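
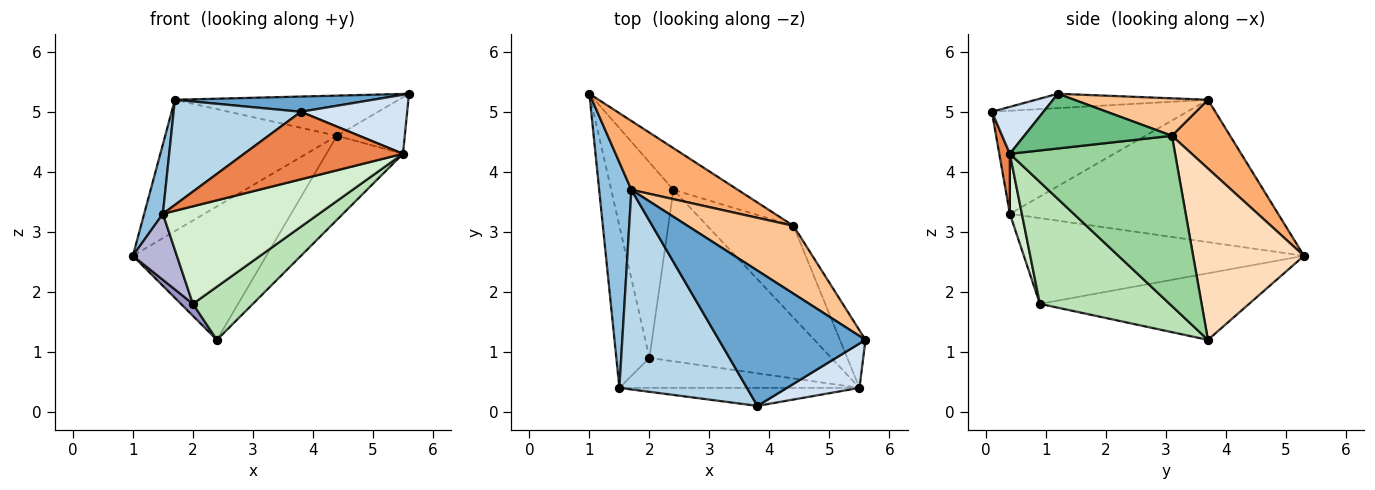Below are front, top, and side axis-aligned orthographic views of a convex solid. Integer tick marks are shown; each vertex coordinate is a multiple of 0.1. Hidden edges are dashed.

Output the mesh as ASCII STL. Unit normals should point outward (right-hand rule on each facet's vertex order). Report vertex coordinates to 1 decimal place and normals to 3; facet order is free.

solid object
 facet normal -0.097 -0.111 0.989
  outer loop
   vertex 1.7 3.7 5.2
   vertex 3.8 0.1 5.0
   vertex 5.6 1.2 5.3
  endloop
 endfacet
 facet normal -0.973 -0.068 0.220
  outer loop
   vertex 1.7 3.7 5.2
   vertex 1.0 5.3 2.6
   vertex 1.5 0.4 3.3
  endloop
 endfacet
 facet normal -0.581 -0.379 0.720
  outer loop
   vertex 1.7 3.7 5.2
   vertex 1.5 0.4 3.3
   vertex 3.8 0.1 5.0
  endloop
 endfacet
 facet normal 0.362 -0.745 0.560
  outer loop
   vertex 5.5 0.4 4.3
   vertex 5.6 1.2 5.3
   vertex 3.8 0.1 5.0
  endloop
 endfacet
 facet normal 0.064 -0.964 -0.257
  outer loop
   vertex 5.5 0.4 4.3
   vertex 3.8 0.1 5.0
   vertex 1.5 0.4 3.3
  endloop
 endfacet
 facet normal 0.287 0.848 0.445
  outer loop
   vertex 4.4 3.1 4.6
   vertex 1.0 5.3 2.6
   vertex 1.7 3.7 5.2
  endloop
 endfacet
 facet normal 0.291 0.487 0.823
  outer loop
   vertex 4.4 3.1 4.6
   vertex 1.7 3.7 5.2
   vertex 5.6 1.2 5.3
  endloop
 endfacet
 facet normal 0.621 0.748 -0.233
  outer loop
   vertex 4.4 3.1 4.6
   vertex 2.4 3.7 1.2
   vertex 1.0 5.3 2.6
  endloop
 endfacet
 facet normal 0.836 0.384 -0.391
  outer loop
   vertex 4.4 3.1 4.6
   vertex 5.6 1.2 5.3
   vertex 5.5 0.4 4.3
  endloop
 endfacet
 facet normal 0.824 0.382 -0.417
  outer loop
   vertex 4.4 3.1 4.6
   vertex 5.5 0.4 4.3
   vertex 2.4 3.7 1.2
  endloop
 endfacet
 facet normal 0.539 -0.249 -0.805
  outer loop
   vertex 2.0 0.9 1.8
   vertex 2.4 3.7 1.2
   vertex 5.5 0.4 4.3
  endloop
 endfacet
 facet normal 0.073 -0.953 -0.293
  outer loop
   vertex 2.0 0.9 1.8
   vertex 5.5 0.4 4.3
   vertex 1.5 0.4 3.3
  endloop
 endfacet
 facet normal -0.730 -0.042 -0.682
  outer loop
   vertex 2.0 0.9 1.8
   vertex 1.0 5.3 2.6
   vertex 2.4 3.7 1.2
  endloop
 endfacet
 facet normal -0.923 -0.145 -0.356
  outer loop
   vertex 2.0 0.9 1.8
   vertex 1.5 0.4 3.3
   vertex 1.0 5.3 2.6
  endloop
 endfacet
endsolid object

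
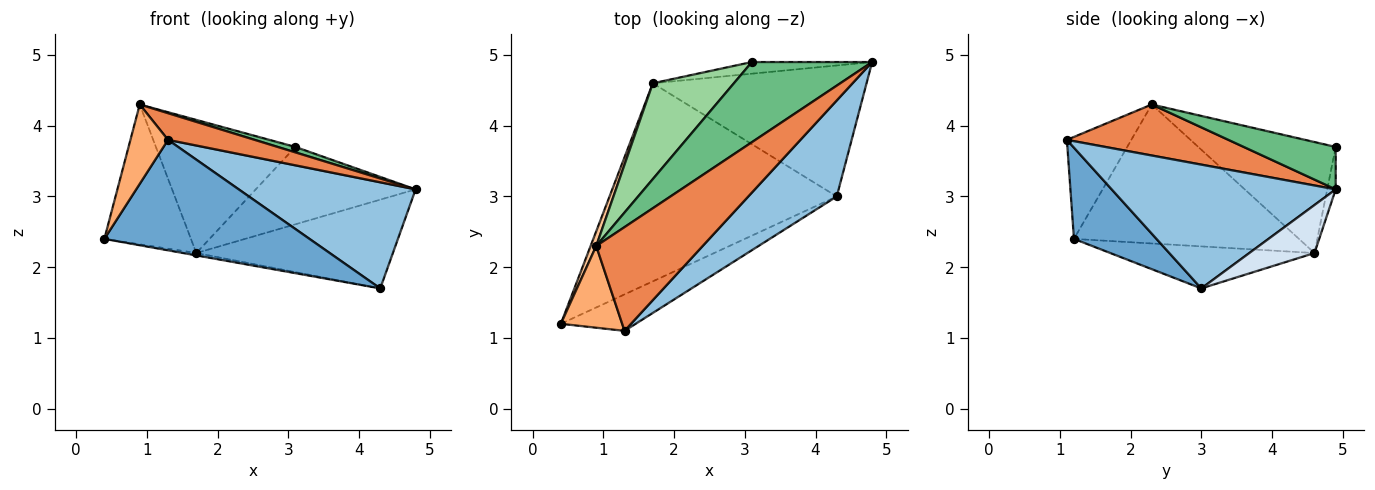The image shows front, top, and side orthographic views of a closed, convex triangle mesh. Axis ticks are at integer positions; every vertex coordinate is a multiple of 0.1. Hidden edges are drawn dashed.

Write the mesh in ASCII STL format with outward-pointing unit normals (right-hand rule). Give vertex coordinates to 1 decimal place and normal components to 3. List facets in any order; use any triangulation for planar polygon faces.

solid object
 facet normal 0.357 -0.887 -0.293
  outer loop
   vertex 1.3 1.1 3.8
   vertex 0.4 1.2 2.4
   vertex 4.3 3.0 1.7
  endloop
 endfacet
 facet normal 0.685 -0.540 0.489
  outer loop
   vertex 1.3 1.1 3.8
   vertex 4.3 3.0 1.7
   vertex 4.8 4.9 3.1
  endloop
 endfacet
 facet normal -0.182 0.012 -0.983
  outer loop
   vertex 1.7 4.6 2.2
   vertex 4.3 3.0 1.7
   vertex 0.4 1.2 2.4
  endloop
 endfacet
 facet normal 0.183 0.552 -0.814
  outer loop
   vertex 1.7 4.6 2.2
   vertex 4.8 4.9 3.1
   vertex 4.3 3.0 1.7
  endloop
 endfacet
 facet normal 0.421 -0.226 0.879
  outer loop
   vertex 0.9 2.3 4.3
   vertex 1.3 1.1 3.8
   vertex 4.8 4.9 3.1
  endloop
 endfacet
 facet normal -0.766 -0.447 0.461
  outer loop
   vertex 0.9 2.3 4.3
   vertex 0.4 1.2 2.4
   vertex 1.3 1.1 3.8
  endloop
 endfacet
 facet normal -0.933 0.359 0.038
  outer loop
   vertex 0.9 2.3 4.3
   vertex 1.7 4.6 2.2
   vertex 0.4 1.2 2.4
  endloop
 endfacet
 facet normal -0.052 0.988 -0.149
  outer loop
   vertex 3.1 4.9 3.7
   vertex 4.8 4.9 3.1
   vertex 1.7 4.6 2.2
  endloop
 endfacet
 facet normal 0.332 -0.064 0.941
  outer loop
   vertex 3.1 4.9 3.7
   vertex 0.9 2.3 4.3
   vertex 4.8 4.9 3.1
  endloop
 endfacet
 facet normal -0.625 0.634 0.456
  outer loop
   vertex 3.1 4.9 3.7
   vertex 1.7 4.6 2.2
   vertex 0.9 2.3 4.3
  endloop
 endfacet
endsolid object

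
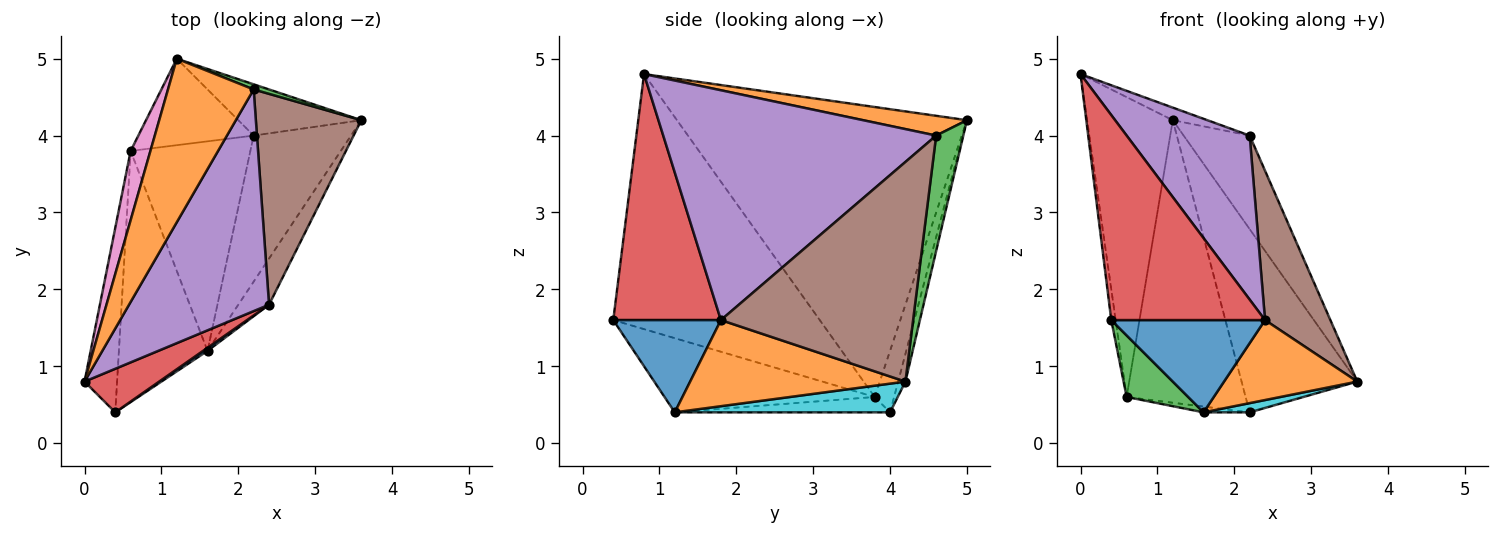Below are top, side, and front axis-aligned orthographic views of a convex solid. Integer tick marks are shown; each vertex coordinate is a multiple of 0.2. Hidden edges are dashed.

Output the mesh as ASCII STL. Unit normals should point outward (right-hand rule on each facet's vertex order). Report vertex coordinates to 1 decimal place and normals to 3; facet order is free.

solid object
 facet normal -0.060 0.961 -0.269
  outer loop
   vertex 2.2 4.0 0.4
   vertex 1.2 5.0 4.2
   vertex 3.6 4.2 0.8
  endloop
 endfacet
 facet normal 0.224 0.075 0.972
  outer loop
   vertex 2.2 4.6 4.0
   vertex 1.2 5.0 4.2
   vertex 0.0 0.8 4.8
  endloop
 endfacet
 facet normal 0.380 0.924 0.051
  outer loop
   vertex 2.2 4.6 4.0
   vertex 3.6 4.2 0.8
   vertex 1.2 5.0 4.2
  endloop
 endfacet
 facet normal 0.565 -0.807 0.172
  outer loop
   vertex 2.4 1.8 1.6
   vertex 0.0 0.8 4.8
   vertex 0.4 0.4 1.6
  endloop
 endfacet
 facet normal 0.797 -0.359 0.486
  outer loop
   vertex 2.4 1.8 1.6
   vertex 2.2 4.6 4.0
   vertex 0.0 0.8 4.8
  endloop
 endfacet
 facet normal 0.862 -0.293 0.414
  outer loop
   vertex 2.4 1.8 1.6
   vertex 3.6 4.2 0.8
   vertex 2.2 4.6 4.0
  endloop
 endfacet
 facet normal -0.957 0.283 0.065
  outer loop
   vertex 0.6 3.8 0.6
   vertex 0.0 0.8 4.8
   vertex 1.2 5.0 4.2
  endloop
 endfacet
 facet normal -0.992 0.021 -0.127
  outer loop
   vertex 0.6 3.8 0.6
   vertex 0.4 0.4 1.6
   vertex 0.0 0.8 4.8
  endloop
 endfacet
 facet normal -0.154 0.945 -0.289
  outer loop
   vertex 0.6 3.8 0.6
   vertex 1.2 5.0 4.2
   vertex 2.2 4.0 0.4
  endloop
 endfacet
 facet normal 0.282 -0.060 -0.957
  outer loop
   vertex 1.6 1.2 0.4
   vertex 2.2 4.0 0.4
   vertex 3.6 4.2 0.8
  endloop
 endfacet
 facet normal 0.573 -0.819 0.027
  outer loop
   vertex 1.6 1.2 0.4
   vertex 2.4 1.8 1.6
   vertex 0.4 0.4 1.6
  endloop
 endfacet
 facet normal 0.814 -0.504 -0.291
  outer loop
   vertex 1.6 1.2 0.4
   vertex 3.6 4.2 0.8
   vertex 2.4 1.8 1.6
  endloop
 endfacet
 facet normal -0.631 -0.185 -0.754
  outer loop
   vertex 1.6 1.2 0.4
   vertex 0.4 0.4 1.6
   vertex 0.6 3.8 0.6
  endloop
 endfacet
 facet normal -0.127 0.027 -0.991
  outer loop
   vertex 1.6 1.2 0.4
   vertex 0.6 3.8 0.6
   vertex 2.2 4.0 0.4
  endloop
 endfacet
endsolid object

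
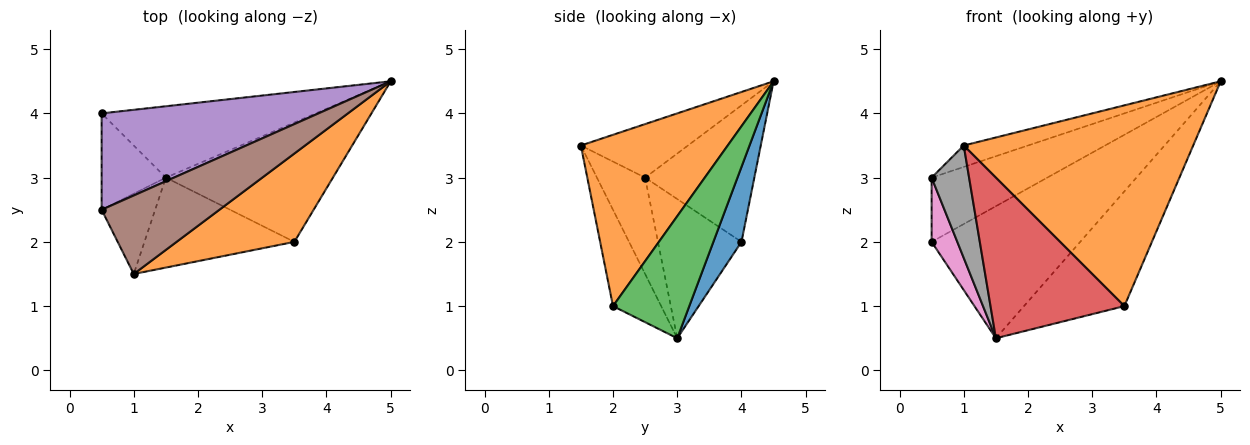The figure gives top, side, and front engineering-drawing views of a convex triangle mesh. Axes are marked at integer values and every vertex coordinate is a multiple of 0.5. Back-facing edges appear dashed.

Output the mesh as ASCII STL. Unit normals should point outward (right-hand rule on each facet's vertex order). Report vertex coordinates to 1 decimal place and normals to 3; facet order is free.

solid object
 facet normal 0.164 0.868 -0.469
  outer loop
   vertex 1.5 3.0 0.5
   vertex 0.5 4.0 2.0
   vertex 5.0 4.5 4.5
  endloop
 endfacet
 facet normal 0.505 -0.790 0.348
  outer loop
   vertex 3.5 2.0 1.0
   vertex 5.0 4.5 4.5
   vertex 1.0 1.5 3.5
  endloop
 endfacet
 facet normal 0.466 0.613 -0.638
  outer loop
   vertex 3.5 2.0 1.0
   vertex 1.5 3.0 0.5
   vertex 5.0 4.5 4.5
  endloop
 endfacet
 facet normal -0.300 -0.832 -0.466
  outer loop
   vertex 3.5 2.0 1.0
   vertex 1.0 1.5 3.5
   vertex 1.5 3.0 0.5
  endloop
 endfacet
 facet normal -0.464 0.491 0.737
  outer loop
   vertex 0.5 2.5 3.0
   vertex 5.0 4.5 4.5
   vertex 0.5 4.0 2.0
  endloop
 endfacet
 facet normal -0.402 0.241 0.884
  outer loop
   vertex 0.5 2.5 3.0
   vertex 1.0 1.5 3.5
   vertex 5.0 4.5 4.5
  endloop
 endfacet
 facet normal -0.874 -0.269 -0.404
  outer loop
   vertex 0.5 2.5 3.0
   vertex 0.5 4.0 2.0
   vertex 1.5 3.0 0.5
  endloop
 endfacet
 facet normal -0.723 -0.562 -0.402
  outer loop
   vertex 0.5 2.5 3.0
   vertex 1.5 3.0 0.5
   vertex 1.0 1.5 3.5
  endloop
 endfacet
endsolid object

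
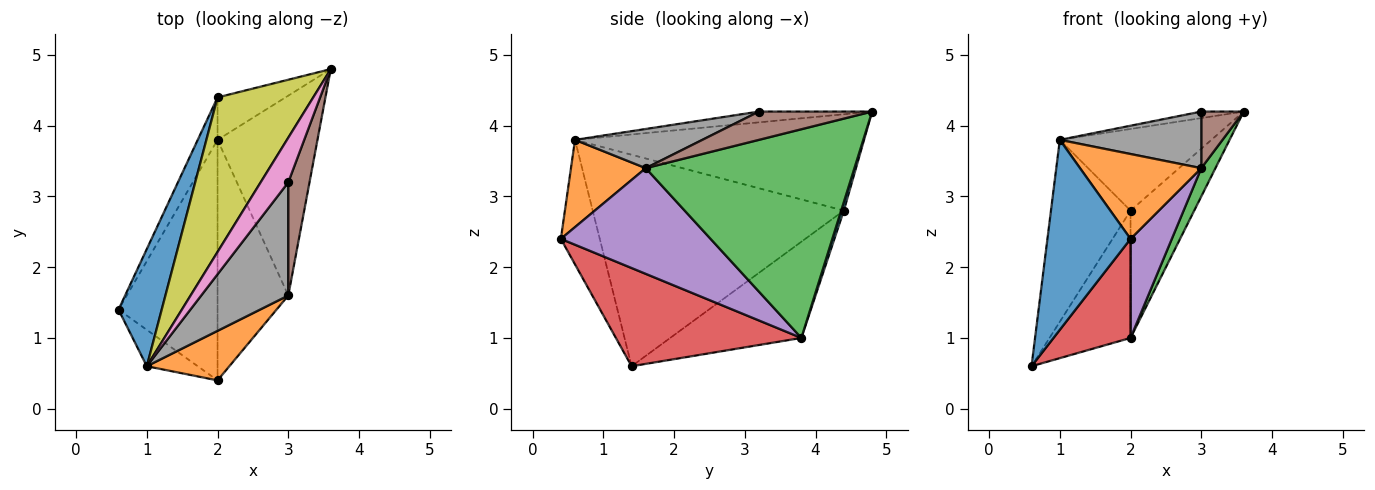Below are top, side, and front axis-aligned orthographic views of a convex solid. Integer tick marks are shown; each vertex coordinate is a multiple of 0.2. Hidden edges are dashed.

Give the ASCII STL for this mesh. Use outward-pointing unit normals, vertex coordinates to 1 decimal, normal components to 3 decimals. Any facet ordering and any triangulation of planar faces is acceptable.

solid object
 facet normal -0.418 -0.892 -0.171
  outer loop
   vertex 1.0 0.6 3.8
   vertex 0.6 1.4 0.6
   vertex 2.0 0.4 2.4
  endloop
 endfacet
 facet normal 0.470 -0.762 0.445
  outer loop
   vertex 1.0 0.6 3.8
   vertex 2.0 0.4 2.4
   vertex 3.0 1.6 3.4
  endloop
 endfacet
 facet normal 0.900 -0.061 -0.431
  outer loop
   vertex 2.0 3.8 1.0
   vertex 3.6 4.8 4.2
   vertex 3.0 1.6 3.4
  endloop
 endfacet
 facet normal 0.676 -0.281 -0.682
  outer loop
   vertex 2.0 3.8 1.0
   vertex 2.0 0.4 2.4
   vertex 0.6 1.4 0.6
  endloop
 endfacet
 facet normal 0.810 -0.223 -0.542
  outer loop
   vertex 2.0 3.8 1.0
   vertex 3.0 1.6 3.4
   vertex 2.0 0.4 2.4
  endloop
 endfacet
 facet normal 0.766 -0.287 0.575
  outer loop
   vertex 3.0 3.2 4.2
   vertex 3.0 1.6 3.4
   vertex 3.6 4.8 4.2
  endloop
 endfacet
 facet normal -0.360 0.135 0.923
  outer loop
   vertex 3.0 3.2 4.2
   vertex 3.6 4.8 4.2
   vertex 1.0 0.6 3.8
  endloop
 endfacet
 facet normal 0.373 -0.415 0.830
  outer loop
   vertex 3.0 3.2 4.2
   vertex 1.0 0.6 3.8
   vertex 3.0 1.6 3.4
  endloop
 endfacet
 facet normal -0.665 0.349 0.660
  outer loop
   vertex 2.0 4.4 2.8
   vertex 1.0 0.6 3.8
   vertex 3.6 4.8 4.2
  endloop
 endfacet
 facet normal 0.039 0.948 -0.316
  outer loop
   vertex 2.0 4.4 2.8
   vertex 3.6 4.8 4.2
   vertex 2.0 3.8 1.0
  endloop
 endfacet
 facet normal -0.936 0.297 0.191
  outer loop
   vertex 2.0 4.4 2.8
   vertex 0.6 1.4 0.6
   vertex 1.0 0.6 3.8
  endloop
 endfacet
 facet normal -0.838 0.518 -0.173
  outer loop
   vertex 2.0 4.4 2.8
   vertex 2.0 3.8 1.0
   vertex 0.6 1.4 0.6
  endloop
 endfacet
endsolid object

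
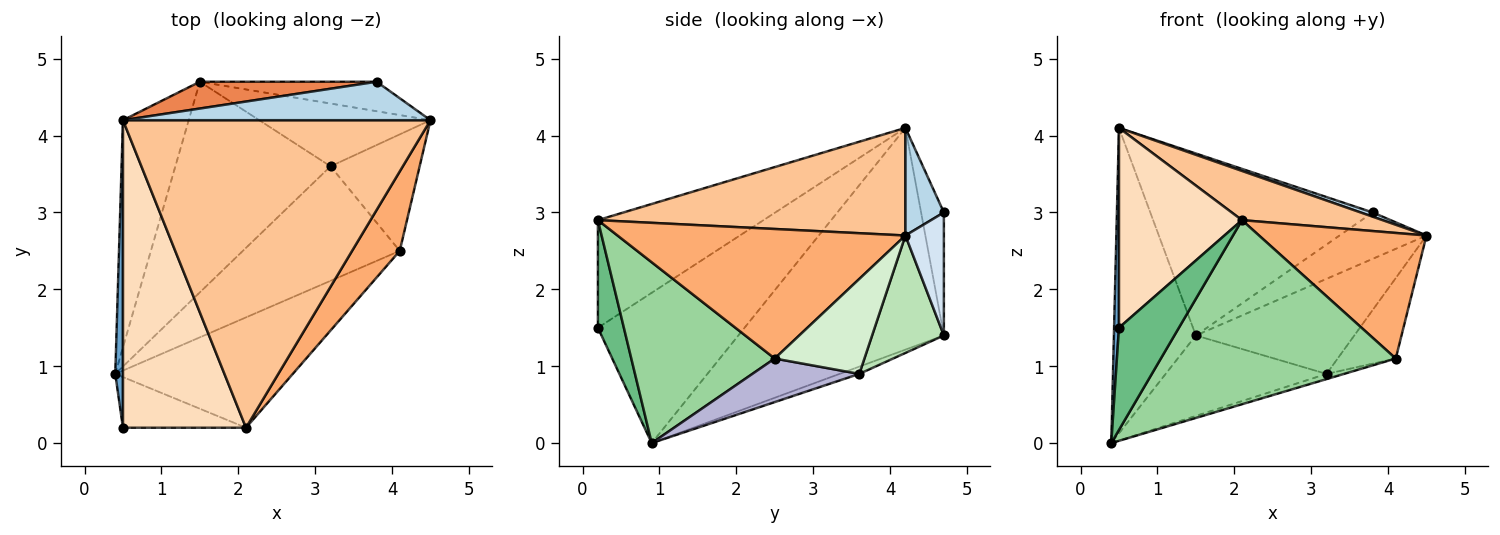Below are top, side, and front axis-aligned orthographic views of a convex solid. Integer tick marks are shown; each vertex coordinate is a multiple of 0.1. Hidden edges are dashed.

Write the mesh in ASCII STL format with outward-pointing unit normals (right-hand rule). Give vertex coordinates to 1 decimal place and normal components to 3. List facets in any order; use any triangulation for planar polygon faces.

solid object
 facet normal -0.998 -0.033 0.051
  outer loop
   vertex 0.5 0.2 1.5
   vertex 0.5 4.2 4.1
   vertex 0.4 0.9 0.0
  endloop
 endfacet
 facet normal -0.896 0.357 -0.266
  outer loop
   vertex 1.5 4.7 1.4
   vertex 0.4 0.9 0.0
   vertex 0.5 4.2 4.1
  endloop
 endfacet
 facet normal 0.329 -0.103 0.939
  outer loop
   vertex 3.8 4.7 3.0
   vertex 0.5 4.2 4.1
   vertex 4.5 4.2 2.7
  endloop
 endfacet
 facet normal 0.350 0.791 -0.502
  outer loop
   vertex 3.8 4.7 3.0
   vertex 4.5 4.2 2.7
   vertex 1.5 4.7 1.4
  endloop
 endfacet
 facet normal -0.101 0.984 0.145
  outer loop
   vertex 3.8 4.7 3.0
   vertex 1.5 4.7 1.4
   vertex 0.5 4.2 4.1
  endloop
 endfacet
 facet normal 0.824 -0.479 0.303
  outer loop
   vertex 2.1 0.2 2.9
   vertex 4.1 2.5 1.1
   vertex 4.5 4.2 2.7
  endloop
 endfacet
 facet normal 0.327 -0.149 0.933
  outer loop
   vertex 2.1 0.2 2.9
   vertex 4.5 4.2 2.7
   vertex 0.5 4.2 4.1
  endloop
 endfacet
 facet normal -0.592 -0.439 0.676
  outer loop
   vertex 2.1 0.2 2.9
   vertex 0.5 4.2 4.1
   vertex 0.5 0.2 1.5
  endloop
 endfacet
 facet normal 0.362 -0.835 -0.414
  outer loop
   vertex 2.1 0.2 2.9
   vertex 0.5 0.2 1.5
   vertex 0.4 0.9 0.0
  endloop
 endfacet
 facet normal 0.464 -0.760 -0.455
  outer loop
   vertex 2.1 0.2 2.9
   vertex 0.4 0.9 0.0
   vertex 4.1 2.5 1.1
  endloop
 endfacet
 facet normal 0.353 0.781 -0.515
  outer loop
   vertex 3.2 3.6 0.9
   vertex 1.5 4.7 1.4
   vertex 4.5 4.2 2.7
  endloop
 endfacet
 facet normal 0.659 0.427 -0.619
  outer loop
   vertex 3.2 3.6 0.9
   vertex 4.5 4.2 2.7
   vertex 4.1 2.5 1.1
  endloop
 endfacet
 facet normal -0.044 0.357 -0.933
  outer loop
   vertex 3.2 3.6 0.9
   vertex 0.4 0.9 0.0
   vertex 1.5 4.7 1.4
  endloop
 endfacet
 facet normal 0.267 0.044 -0.963
  outer loop
   vertex 3.2 3.6 0.9
   vertex 4.1 2.5 1.1
   vertex 0.4 0.9 0.0
  endloop
 endfacet
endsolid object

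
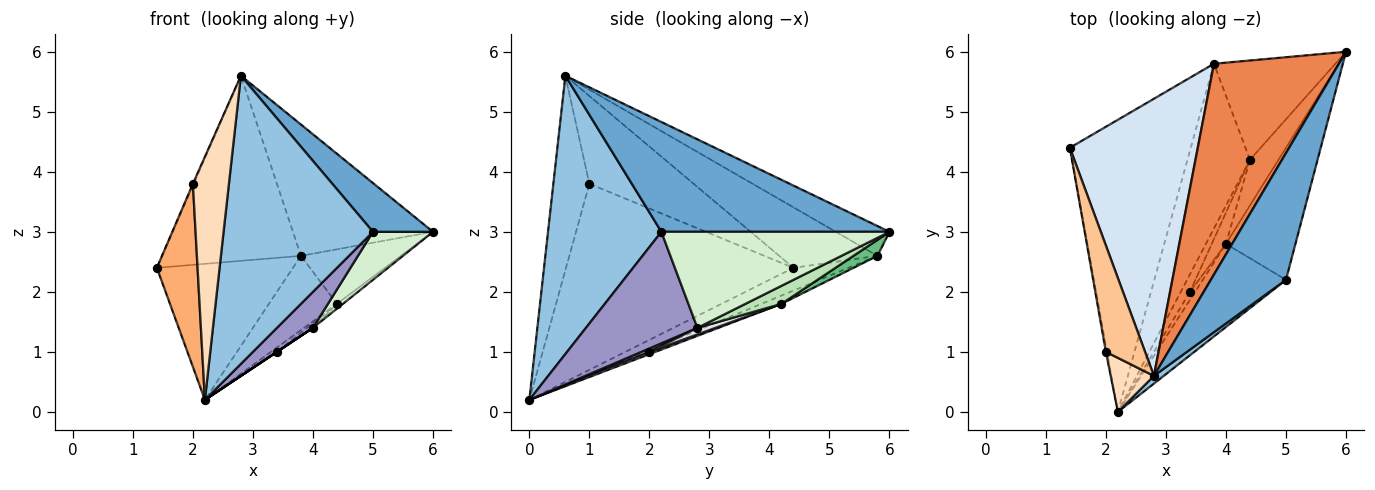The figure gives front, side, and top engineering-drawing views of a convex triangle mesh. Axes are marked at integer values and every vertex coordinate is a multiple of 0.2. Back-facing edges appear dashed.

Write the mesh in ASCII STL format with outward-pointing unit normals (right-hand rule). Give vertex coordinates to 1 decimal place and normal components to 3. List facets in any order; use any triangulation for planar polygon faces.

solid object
 facet normal 0.807 -0.212 0.552
  outer loop
   vertex 5.0 2.2 3.0
   vertex 6.0 6.0 3.0
   vertex 2.8 0.6 5.6
  endloop
 endfacet
 facet normal 0.604 -0.796 0.021
  outer loop
   vertex 5.0 2.2 3.0
   vertex 2.8 0.6 5.6
   vertex 2.2 0.0 0.2
  endloop
 endfacet
 facet normal -0.168 0.416 -0.894
  outer loop
   vertex 3.8 5.8 2.6
   vertex 2.2 0.0 0.2
   vertex 1.4 4.4 2.4
  endloop
 endfacet
 facet normal -0.366 0.517 0.774
  outer loop
   vertex 3.8 5.8 2.6
   vertex 1.4 4.4 2.4
   vertex 2.8 0.6 5.6
  endloop
 endfacet
 facet normal -0.198 0.518 0.832
  outer loop
   vertex 3.8 5.8 2.6
   vertex 2.8 0.6 5.6
   vertex 6.0 6.0 3.0
  endloop
 endfacet
 facet normal -0.984 -0.176 -0.006
  outer loop
   vertex 2.0 1.0 3.8
   vertex 1.4 4.4 2.4
   vertex 2.2 0.0 0.2
  endloop
 endfacet
 facet normal -0.913 0.007 0.407
  outer loop
   vertex 2.0 1.0 3.8
   vertex 2.8 0.6 5.6
   vertex 1.4 4.4 2.4
  endloop
 endfacet
 facet normal -0.699 -0.699 0.155
  outer loop
   vertex 2.0 1.0 3.8
   vertex 2.2 0.0 0.2
   vertex 2.8 0.6 5.6
  endloop
 endfacet
 facet normal 0.115 0.478 -0.871
  outer loop
   vertex 4.4 4.2 1.8
   vertex 3.8 5.8 2.6
   vertex 6.0 6.0 3.0
  endloop
 endfacet
 facet normal -0.120 0.408 -0.905
  outer loop
   vertex 4.4 4.2 1.8
   vertex 2.2 0.0 0.2
   vertex 3.8 5.8 2.6
  endloop
 endfacet
 facet normal 0.532 0.089 -0.842
  outer loop
   vertex 4.0 2.8 1.4
   vertex 4.4 4.2 1.8
   vertex 6.0 6.0 3.0
  endloop
 endfacet
 facet normal 0.792 -0.209 -0.573
  outer loop
   vertex 4.0 2.8 1.4
   vertex 6.0 6.0 3.0
   vertex 5.0 2.2 3.0
  endloop
 endfacet
 facet normal 0.776 -0.251 -0.579
  outer loop
   vertex 4.0 2.8 1.4
   vertex 5.0 2.2 3.0
   vertex 2.2 0.0 0.2
  endloop
 endfacet
 facet normal 0.236 0.236 -0.943
  outer loop
   vertex 3.4 2.0 1.0
   vertex 2.2 0.0 0.2
   vertex 4.4 4.2 1.8
  endloop
 endfacet
 facet normal 0.555 0.000 -0.832
  outer loop
   vertex 3.4 2.0 1.0
   vertex 4.0 2.8 1.4
   vertex 2.2 0.0 0.2
  endloop
 endfacet
 facet normal 0.415 0.138 -0.899
  outer loop
   vertex 3.4 2.0 1.0
   vertex 4.4 4.2 1.8
   vertex 4.0 2.8 1.4
  endloop
 endfacet
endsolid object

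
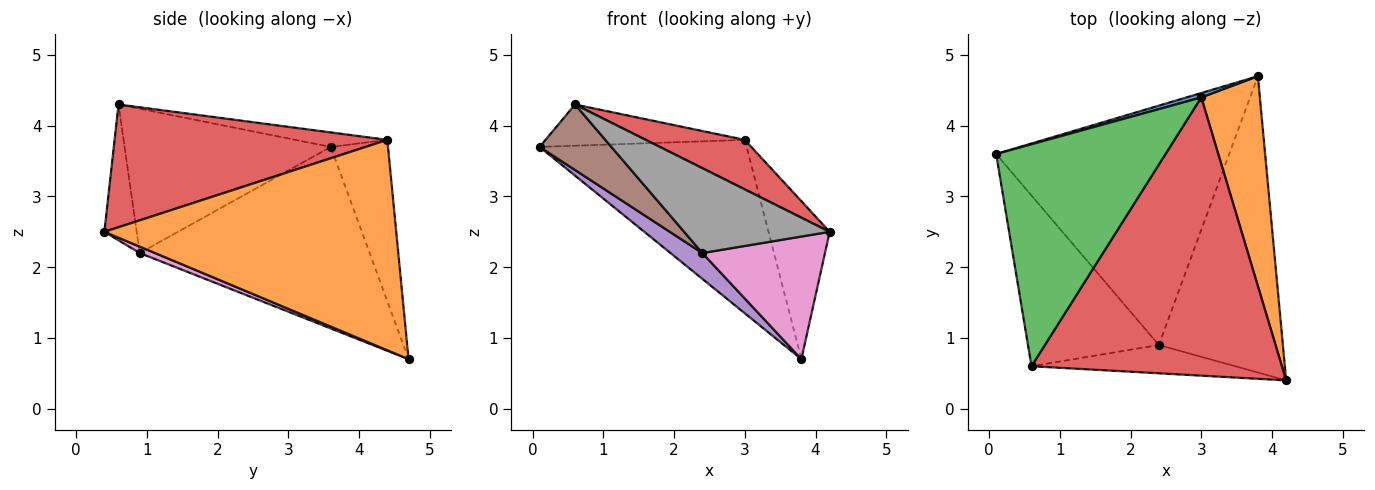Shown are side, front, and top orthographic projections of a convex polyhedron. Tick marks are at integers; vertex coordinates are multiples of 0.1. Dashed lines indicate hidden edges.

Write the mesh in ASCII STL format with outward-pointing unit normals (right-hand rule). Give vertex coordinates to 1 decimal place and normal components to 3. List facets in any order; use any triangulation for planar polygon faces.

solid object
 facet normal -0.267 0.963 0.024
  outer loop
   vertex 3.0 4.4 3.8
   vertex 3.8 4.7 0.7
   vertex 0.1 3.6 3.7
  endloop
 endfacet
 facet normal 0.944 0.198 0.263
  outer loop
   vertex 3.0 4.4 3.8
   vertex 4.2 0.4 2.5
   vertex 3.8 4.7 0.7
  endloop
 endfacet
 facet normal -0.084 0.182 0.980
  outer loop
   vertex 3.0 4.4 3.8
   vertex 0.1 3.6 3.7
   vertex 0.6 0.6 4.3
  endloop
 endfacet
 facet normal 0.435 -0.158 0.887
  outer loop
   vertex 3.0 4.4 3.8
   vertex 0.6 0.6 4.3
   vertex 4.2 0.4 2.5
  endloop
 endfacet
 facet normal -0.612 -0.085 -0.786
  outer loop
   vertex 2.4 0.9 2.2
   vertex 0.1 3.6 3.7
   vertex 3.8 4.7 0.7
  endloop
 endfacet
 facet normal -0.717 -0.250 -0.650
  outer loop
   vertex 2.4 0.9 2.2
   vertex 0.6 0.6 4.3
   vertex 0.1 3.6 3.7
  endloop
 endfacet
 facet normal 0.048 -0.382 -0.923
  outer loop
   vertex 2.4 0.9 2.2
   vertex 3.8 4.7 0.7
   vertex 4.2 0.4 2.5
  endloop
 endfacet
 facet normal -0.206 -0.928 -0.309
  outer loop
   vertex 2.4 0.9 2.2
   vertex 4.2 0.4 2.5
   vertex 0.6 0.6 4.3
  endloop
 endfacet
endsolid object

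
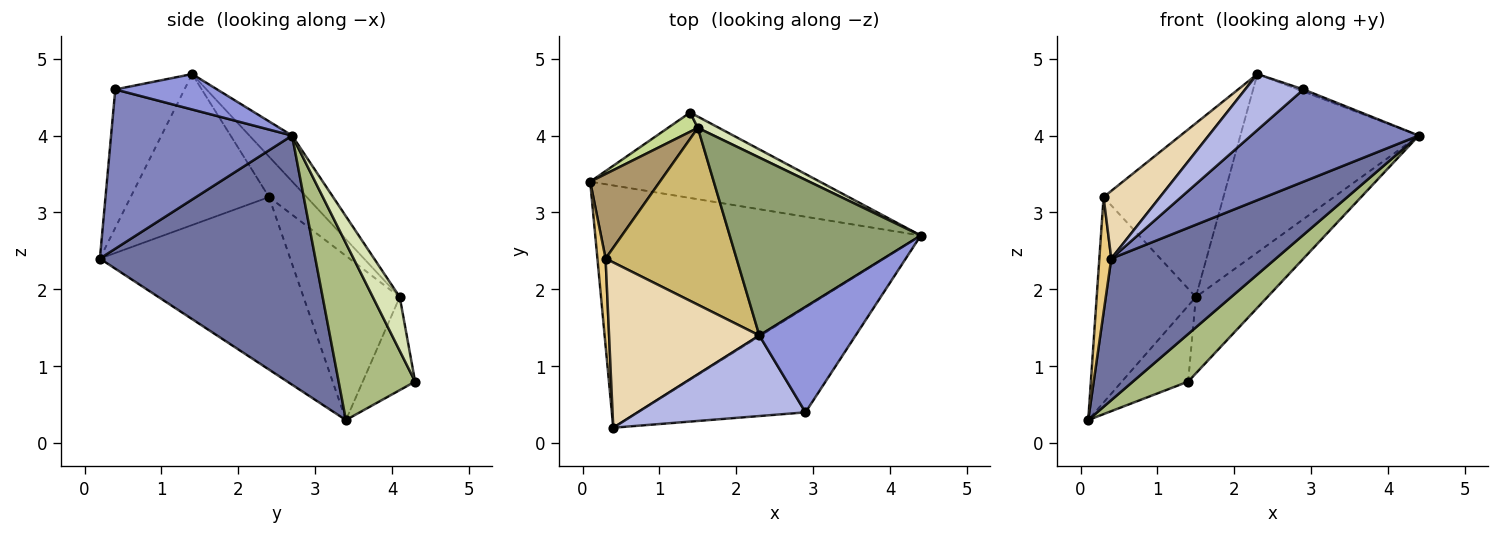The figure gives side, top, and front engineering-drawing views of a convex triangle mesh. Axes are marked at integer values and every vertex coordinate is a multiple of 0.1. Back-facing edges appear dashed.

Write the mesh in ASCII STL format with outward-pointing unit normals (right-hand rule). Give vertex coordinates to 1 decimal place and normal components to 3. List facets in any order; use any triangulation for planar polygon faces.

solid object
 facet normal 0.551 -0.421 -0.720
  outer loop
   vertex 0.4 0.2 2.4
   vertex 0.1 3.4 0.3
   vertex 4.4 2.7 4.0
  endloop
 endfacet
 facet normal 0.581 -0.538 -0.611
  outer loop
   vertex 2.9 0.4 4.6
   vertex 0.4 0.2 2.4
   vertex 4.4 2.7 4.0
  endloop
 endfacet
 facet normal 0.345 0.020 0.938
  outer loop
   vertex 2.9 0.4 4.6
   vertex 4.4 2.7 4.0
   vertex 2.3 1.4 4.8
  endloop
 endfacet
 facet normal -0.561 -0.472 0.680
  outer loop
   vertex 2.9 0.4 4.6
   vertex 2.3 1.4 4.8
   vertex 0.4 0.2 2.4
  endloop
 endfacet
 facet normal -0.167 0.698 0.696
  outer loop
   vertex 1.5 4.1 1.9
   vertex 2.3 1.4 4.8
   vertex 4.4 2.7 4.0
  endloop
 endfacet
 facet normal 0.558 -0.403 -0.725
  outer loop
   vertex 1.4 4.3 0.8
   vertex 4.4 2.7 4.0
   vertex 0.1 3.4 0.3
  endloop
 endfacet
 facet normal -0.608 0.770 0.195
  outer loop
   vertex 1.4 4.3 0.8
   vertex 0.1 3.4 0.3
   vertex 1.5 4.1 1.9
  endloop
 endfacet
 facet normal 0.348 0.927 0.137
  outer loop
   vertex 1.4 4.3 0.8
   vertex 1.5 4.1 1.9
   vertex 4.4 2.7 4.0
  endloop
 endfacet
 facet normal -0.668 0.688 0.283
  outer loop
   vertex 0.3 2.4 3.2
   vertex 1.5 4.1 1.9
   vertex 0.1 3.4 0.3
  endloop
 endfacet
 facet normal -0.215 0.684 0.697
  outer loop
   vertex 0.3 2.4 3.2
   vertex 2.3 1.4 4.8
   vertex 1.5 4.1 1.9
  endloop
 endfacet
 facet normal -0.997 -0.062 0.047
  outer loop
   vertex 0.3 2.4 3.2
   vertex 0.1 3.4 0.3
   vertex 0.4 0.2 2.4
  endloop
 endfacet
 facet normal -0.681 -0.277 0.678
  outer loop
   vertex 0.3 2.4 3.2
   vertex 0.4 0.2 2.4
   vertex 2.3 1.4 4.8
  endloop
 endfacet
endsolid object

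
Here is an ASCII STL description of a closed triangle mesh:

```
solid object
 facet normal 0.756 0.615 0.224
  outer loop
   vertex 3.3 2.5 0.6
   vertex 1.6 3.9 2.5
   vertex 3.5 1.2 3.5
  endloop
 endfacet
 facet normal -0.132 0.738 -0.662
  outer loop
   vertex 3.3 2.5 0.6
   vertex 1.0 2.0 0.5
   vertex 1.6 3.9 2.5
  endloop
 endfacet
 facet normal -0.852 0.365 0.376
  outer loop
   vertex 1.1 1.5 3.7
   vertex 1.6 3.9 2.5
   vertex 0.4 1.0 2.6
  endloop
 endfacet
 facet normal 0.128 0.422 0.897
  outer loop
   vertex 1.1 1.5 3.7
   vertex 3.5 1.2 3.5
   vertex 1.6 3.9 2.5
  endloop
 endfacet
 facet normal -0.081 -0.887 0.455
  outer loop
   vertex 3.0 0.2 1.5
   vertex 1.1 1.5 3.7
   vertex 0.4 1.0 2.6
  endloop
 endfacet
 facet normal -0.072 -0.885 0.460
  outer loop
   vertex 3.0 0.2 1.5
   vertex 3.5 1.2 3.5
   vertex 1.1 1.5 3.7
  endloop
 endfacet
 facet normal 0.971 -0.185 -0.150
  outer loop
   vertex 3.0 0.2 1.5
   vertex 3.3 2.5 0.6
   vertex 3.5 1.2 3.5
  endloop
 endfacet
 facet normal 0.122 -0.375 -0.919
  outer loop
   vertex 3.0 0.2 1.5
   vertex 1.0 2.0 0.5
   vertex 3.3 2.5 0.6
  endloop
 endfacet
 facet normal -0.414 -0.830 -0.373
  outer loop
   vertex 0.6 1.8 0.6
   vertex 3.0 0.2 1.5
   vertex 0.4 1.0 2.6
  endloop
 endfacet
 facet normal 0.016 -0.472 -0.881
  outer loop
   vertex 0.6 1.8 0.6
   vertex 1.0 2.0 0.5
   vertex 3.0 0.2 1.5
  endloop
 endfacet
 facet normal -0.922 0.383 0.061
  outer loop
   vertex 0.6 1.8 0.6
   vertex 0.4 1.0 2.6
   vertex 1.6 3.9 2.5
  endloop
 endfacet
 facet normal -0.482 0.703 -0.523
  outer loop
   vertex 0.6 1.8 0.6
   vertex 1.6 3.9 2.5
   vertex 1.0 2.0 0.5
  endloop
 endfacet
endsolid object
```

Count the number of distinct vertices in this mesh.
8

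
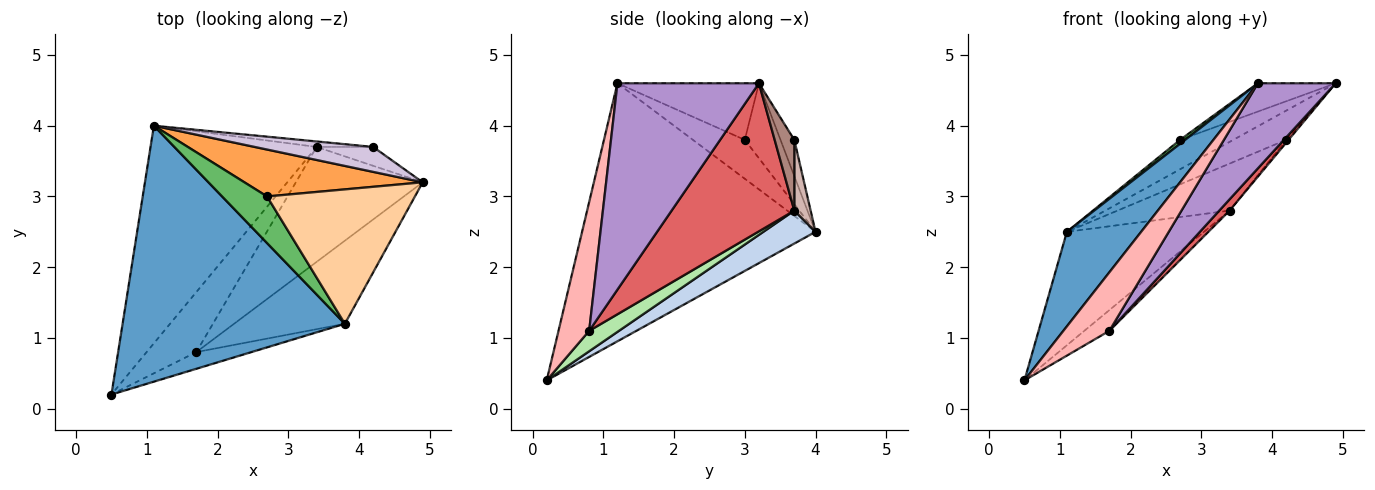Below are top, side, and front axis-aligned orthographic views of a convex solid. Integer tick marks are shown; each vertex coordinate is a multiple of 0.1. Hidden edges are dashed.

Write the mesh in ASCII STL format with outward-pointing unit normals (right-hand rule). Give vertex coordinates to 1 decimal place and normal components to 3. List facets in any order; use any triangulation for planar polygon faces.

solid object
 facet normal -0.737 -0.234 0.635
  outer loop
   vertex 3.8 1.2 4.6
   vertex 1.1 4.0 2.5
   vertex 0.5 0.2 0.4
  endloop
 endfacet
 facet normal 0.173 0.455 -0.873
  outer loop
   vertex 3.4 3.7 2.8
   vertex 0.5 0.2 0.4
   vertex 1.1 4.0 2.5
  endloop
 endfacet
 facet normal -0.336 0.500 0.798
  outer loop
   vertex 2.7 3.0 3.8
   vertex 4.9 3.2 4.6
   vertex 1.1 4.0 2.5
  endloop
 endfacet
 facet normal -0.351 0.193 0.916
  outer loop
   vertex 2.7 3.0 3.8
   vertex 3.8 1.2 4.6
   vertex 4.9 3.2 4.6
  endloop
 endfacet
 facet normal -0.653 -0.064 0.755
  outer loop
   vertex 2.7 3.0 3.8
   vertex 1.1 4.0 2.5
   vertex 3.8 1.2 4.6
  endloop
 endfacet
 facet normal 0.362 0.304 -0.881
  outer loop
   vertex 1.7 0.8 1.1
   vertex 0.5 0.2 0.4
   vertex 3.4 3.7 2.8
  endloop
 endfacet
 facet normal 0.758 -0.064 -0.649
  outer loop
   vertex 1.7 0.8 1.1
   vertex 3.4 3.7 2.8
   vertex 4.9 3.2 4.6
  endloop
 endfacet
 facet normal 0.540 -0.809 -0.231
  outer loop
   vertex 1.7 0.8 1.1
   vertex 3.8 1.2 4.6
   vertex 0.5 0.2 0.4
  endloop
 endfacet
 facet normal 0.793 -0.436 -0.426
  outer loop
   vertex 1.7 0.8 1.1
   vertex 4.9 3.2 4.6
   vertex 3.8 1.2 4.6
  endloop
 endfacet
 facet normal -0.195 0.746 0.637
  outer loop
   vertex 4.2 3.7 3.8
   vertex 1.1 4.0 2.5
   vertex 4.9 3.2 4.6
  endloop
 endfacet
 facet normal 0.777 0.093 -0.622
  outer loop
   vertex 4.2 3.7 3.8
   vertex 4.9 3.2 4.6
   vertex 3.4 3.7 2.8
  endloop
 endfacet
 facet normal 0.143 0.983 -0.115
  outer loop
   vertex 4.2 3.7 3.8
   vertex 3.4 3.7 2.8
   vertex 1.1 4.0 2.5
  endloop
 endfacet
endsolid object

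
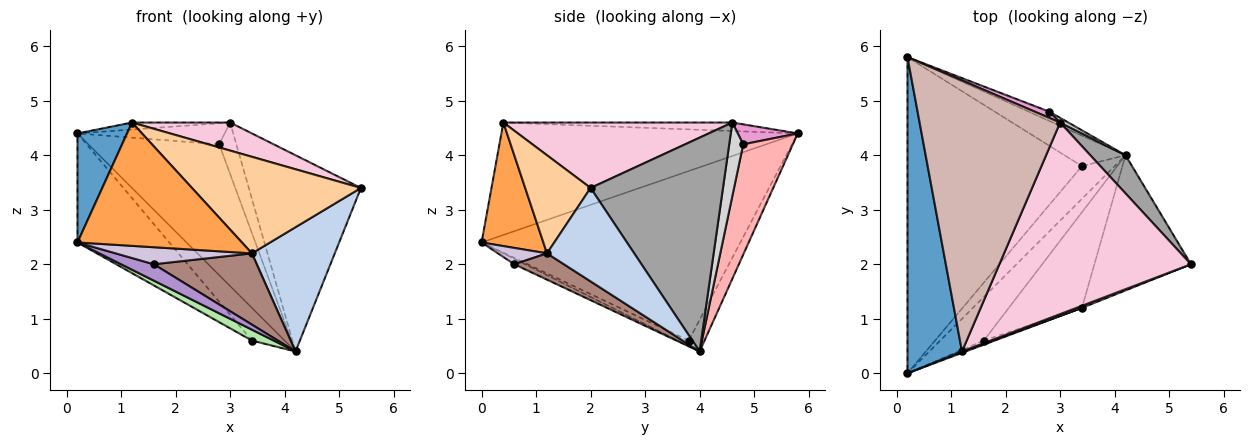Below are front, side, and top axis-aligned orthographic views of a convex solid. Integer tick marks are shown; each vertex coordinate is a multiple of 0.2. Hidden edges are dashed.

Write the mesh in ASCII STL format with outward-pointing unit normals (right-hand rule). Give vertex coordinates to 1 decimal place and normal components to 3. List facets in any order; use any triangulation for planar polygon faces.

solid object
 facet normal -0.890 -0.149 0.431
  outer loop
   vertex 1.2 0.4 4.6
   vertex 0.2 5.8 4.4
   vertex 0.2 0.0 2.4
  endloop
 endfacet
 facet normal 0.580 -0.551 -0.600
  outer loop
   vertex 3.4 1.2 2.2
   vertex 4.2 4.0 0.4
   vertex 5.4 2.0 3.4
  endloop
 endfacet
 facet normal 0.352 -0.936 0.010
  outer loop
   vertex 3.4 1.2 2.2
   vertex 1.2 0.4 4.6
   vertex 0.2 0.0 2.4
  endloop
 endfacet
 facet normal 0.361 -0.932 0.020
  outer loop
   vertex 3.4 1.2 2.2
   vertex 5.4 2.0 3.4
   vertex 1.2 0.4 4.6
  endloop
 endfacet
 facet normal -0.677 0.240 -0.696
  outer loop
   vertex 3.4 3.8 0.6
   vertex 0.2 0.0 2.4
   vertex 0.2 5.8 4.4
  endloop
 endfacet
 facet normal -0.156 -0.312 -0.937
  outer loop
   vertex 3.4 3.8 0.6
   vertex 4.2 4.0 0.4
   vertex 0.2 0.0 2.4
  endloop
 endfacet
 facet normal -0.333 0.689 -0.643
  outer loop
   vertex 3.4 3.8 0.6
   vertex 0.2 5.8 4.4
   vertex 4.2 4.0 0.4
  endloop
 endfacet
 facet normal 0.354 0.933 -0.066
  outer loop
   vertex 2.8 4.8 4.2
   vertex 4.2 4.0 0.4
   vertex 0.2 5.8 4.4
  endloop
 endfacet
 facet normal -0.116 -0.349 -0.930
  outer loop
   vertex 1.6 0.6 2.0
   vertex 0.2 0.0 2.4
   vertex 4.2 4.0 0.4
  endloop
 endfacet
 facet normal 0.330 -0.918 -0.220
  outer loop
   vertex 1.6 0.6 2.0
   vertex 3.4 1.2 2.2
   vertex 0.2 0.0 2.4
  endloop
 endfacet
 facet normal 0.277 -0.574 -0.770
  outer loop
   vertex 1.6 0.6 2.0
   vertex 4.2 4.0 0.4
   vertex 3.4 1.2 2.2
  endloop
 endfacet
 facet normal -0.060 0.026 0.998
  outer loop
   vertex 3.0 4.6 4.6
   vertex 0.2 5.8 4.4
   vertex 1.2 0.4 4.6
  endloop
 endfacet
 facet normal 0.364 0.893 0.265
  outer loop
   vertex 3.0 4.6 4.6
   vertex 2.8 4.8 4.2
   vertex 0.2 5.8 4.4
  endloop
 endfacet
 facet normal 0.320 -0.137 0.937
  outer loop
   vertex 3.0 4.6 4.6
   vertex 1.2 0.4 4.6
   vertex 5.4 2.0 3.4
  endloop
 endfacet
 facet normal 0.757 0.641 0.125
  outer loop
   vertex 3.0 4.6 4.6
   vertex 5.4 2.0 3.4
   vertex 4.2 4.0 0.4
  endloop
 endfacet
 facet normal 0.632 0.772 0.070
  outer loop
   vertex 3.0 4.6 4.6
   vertex 4.2 4.0 0.4
   vertex 2.8 4.8 4.2
  endloop
 endfacet
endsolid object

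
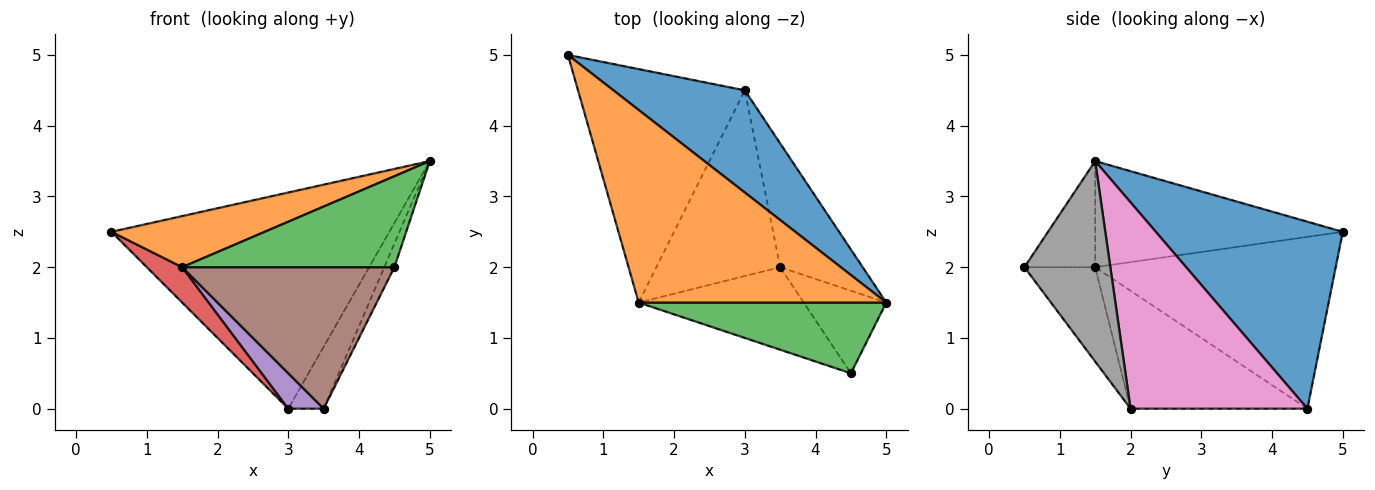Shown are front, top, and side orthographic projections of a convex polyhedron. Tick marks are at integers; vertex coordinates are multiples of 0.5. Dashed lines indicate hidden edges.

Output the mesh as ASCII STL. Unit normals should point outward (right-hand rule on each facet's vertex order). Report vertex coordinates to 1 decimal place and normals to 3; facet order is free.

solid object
 facet normal 0.520 0.772 0.365
  outer loop
   vertex 3.0 4.5 0.0
   vertex 0.5 5.0 2.5
   vertex 5.0 1.5 3.5
  endloop
 endfacet
 facet normal -0.383 -0.237 0.893
  outer loop
   vertex 1.5 1.5 2.0
   vertex 5.0 1.5 3.5
   vertex 0.5 5.0 2.5
  endloop
 endfacet
 facet normal -0.254 -0.763 0.594
  outer loop
   vertex 1.5 1.5 2.0
   vertex 4.5 0.5 2.0
   vertex 5.0 1.5 3.5
  endloop
 endfacet
 facet normal -0.714 -0.105 -0.693
  outer loop
   vertex 1.5 1.5 2.0
   vertex 0.5 5.0 2.5
   vertex 3.0 4.5 0.0
  endloop
 endfacet
 facet normal -0.683 -0.137 -0.717
  outer loop
   vertex 3.5 2.0 0.0
   vertex 1.5 1.5 2.0
   vertex 3.0 4.5 0.0
  endloop
 endfacet
 facet normal -0.277 -0.830 -0.484
  outer loop
   vertex 3.5 2.0 0.0
   vertex 4.5 0.5 2.0
   vertex 1.5 1.5 2.0
  endloop
 endfacet
 facet normal 0.913 0.183 -0.365
  outer loop
   vertex 3.5 2.0 0.0
   vertex 3.0 4.5 0.0
   vertex 5.0 1.5 3.5
  endloop
 endfacet
 facet normal 0.919 0.108 -0.379
  outer loop
   vertex 3.5 2.0 0.0
   vertex 5.0 1.5 3.5
   vertex 4.5 0.5 2.0
  endloop
 endfacet
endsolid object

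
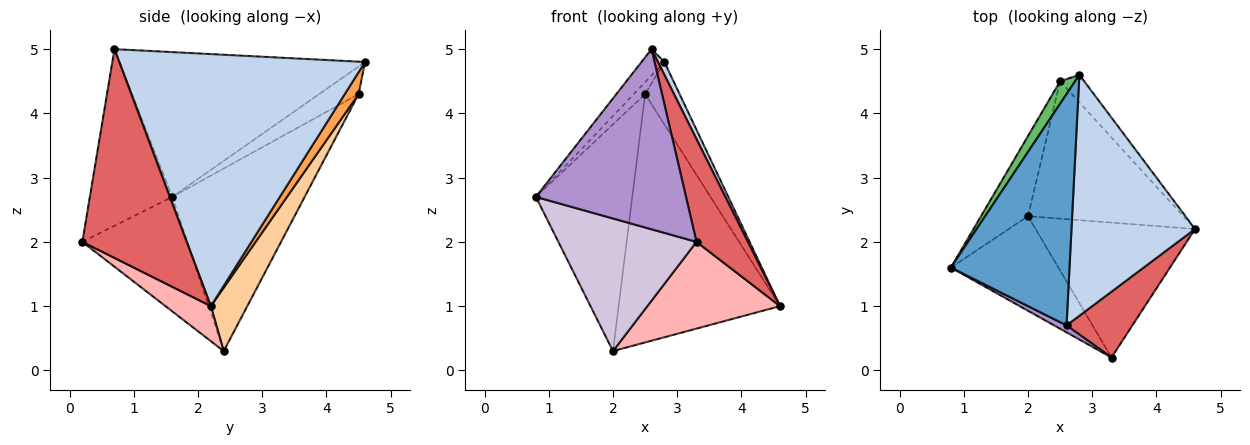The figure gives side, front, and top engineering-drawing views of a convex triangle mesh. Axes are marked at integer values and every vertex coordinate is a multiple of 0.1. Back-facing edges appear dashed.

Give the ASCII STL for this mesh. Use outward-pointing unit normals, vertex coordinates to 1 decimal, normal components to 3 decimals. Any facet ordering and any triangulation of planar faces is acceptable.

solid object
 facet normal -0.772 0.072 0.632
  outer loop
   vertex 2.6 0.7 5.0
   vertex 2.8 4.6 4.8
   vertex 0.8 1.6 2.7
  endloop
 endfacet
 facet normal 0.898 -0.023 0.440
  outer loop
   vertex 2.6 0.7 5.0
   vertex 4.6 2.2 1.0
   vertex 2.8 4.6 4.8
  endloop
 endfacet
 facet normal 0.345 0.859 -0.379
  outer loop
   vertex 2.5 4.5 4.3
   vertex 2.8 4.6 4.8
   vertex 4.6 2.2 1.0
  endloop
 endfacet
 facet normal 0.194 0.858 -0.475
  outer loop
   vertex 2.5 4.5 4.3
   vertex 4.6 2.2 1.0
   vertex 2.0 2.4 0.3
  endloop
 endfacet
 facet normal -0.852 0.244 0.462
  outer loop
   vertex 2.5 4.5 4.3
   vertex 0.8 1.6 2.7
   vertex 2.8 4.6 4.8
  endloop
 endfacet
 facet normal -0.791 0.576 -0.204
  outer loop
   vertex 2.5 4.5 4.3
   vertex 2.0 2.4 0.3
   vertex 0.8 1.6 2.7
  endloop
 endfacet
 facet normal 0.863 -0.425 0.272
  outer loop
   vertex 3.3 0.2 2.0
   vertex 4.6 2.2 1.0
   vertex 2.6 0.7 5.0
  endloop
 endfacet
 facet normal 0.182 -0.532 -0.827
  outer loop
   vertex 3.3 0.2 2.0
   vertex 2.0 2.4 0.3
   vertex 4.6 2.2 1.0
  endloop
 endfacet
 facet normal -0.481 -0.876 0.034
  outer loop
   vertex 3.3 0.2 2.0
   vertex 2.6 0.7 5.0
   vertex 0.8 1.6 2.7
  endloop
 endfacet
 facet normal -0.526 -0.692 -0.494
  outer loop
   vertex 3.3 0.2 2.0
   vertex 0.8 1.6 2.7
   vertex 2.0 2.4 0.3
  endloop
 endfacet
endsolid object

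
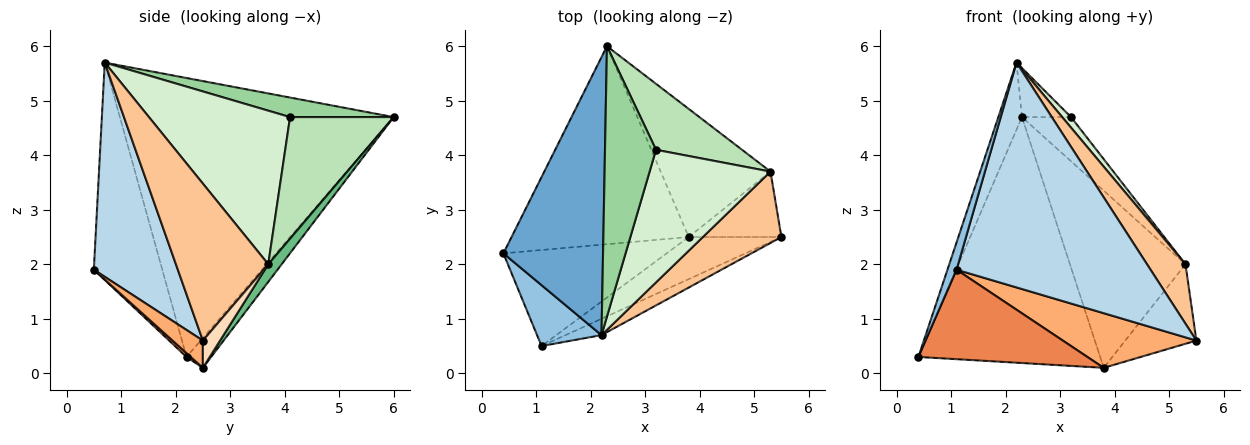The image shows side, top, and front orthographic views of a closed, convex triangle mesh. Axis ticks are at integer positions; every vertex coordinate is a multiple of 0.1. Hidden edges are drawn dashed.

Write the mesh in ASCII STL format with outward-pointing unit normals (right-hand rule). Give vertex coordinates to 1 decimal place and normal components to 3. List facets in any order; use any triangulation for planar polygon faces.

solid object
 facet normal -0.939 0.081 0.335
  outer loop
   vertex 2.2 0.7 5.7
   vertex 2.3 6.0 4.7
   vertex 0.4 2.2 0.3
  endloop
 endfacet
 facet normal -0.951 -0.126 0.282
  outer loop
   vertex 1.1 0.5 1.9
   vertex 2.2 0.7 5.7
   vertex 0.4 2.2 0.3
  endloop
 endfacet
 facet normal 0.397 -0.916 -0.067
  outer loop
   vertex 1.1 0.5 1.9
   vertex 5.5 2.5 0.6
   vertex 2.2 0.7 5.7
  endloop
 endfacet
 facet normal -0.105 0.775 -0.624
  outer loop
   vertex 3.8 2.5 0.1
   vertex 0.4 2.2 0.3
   vertex 2.3 6.0 4.7
  endloop
 endfacet
 facet normal 0.017 -0.682 -0.732
  outer loop
   vertex 3.8 2.5 0.1
   vertex 1.1 0.5 1.9
   vertex 0.4 2.2 0.3
  endloop
 endfacet
 facet normal 0.177 -0.779 -0.601
  outer loop
   vertex 3.8 2.5 0.1
   vertex 5.5 2.5 0.6
   vertex 1.1 0.5 1.9
  endloop
 endfacet
 facet normal 0.838 -0.349 0.419
  outer loop
   vertex 5.3 3.7 2.0
   vertex 2.2 0.7 5.7
   vertex 5.5 2.5 0.6
  endloop
 endfacet
 facet normal 0.184 0.759 -0.624
  outer loop
   vertex 5.3 3.7 2.0
   vertex 5.5 2.5 0.6
   vertex 3.8 2.5 0.1
  endloop
 endfacet
 facet normal 0.094 0.807 -0.583
  outer loop
   vertex 5.3 3.7 2.0
   vertex 3.8 2.5 0.1
   vertex 2.3 6.0 4.7
  endloop
 endfacet
 facet normal 0.353 0.167 0.921
  outer loop
   vertex 3.2 4.1 4.7
   vertex 2.3 6.0 4.7
   vertex 2.2 0.7 5.7
  endloop
 endfacet
 facet normal 0.761 0.361 0.539
  outer loop
   vertex 3.2 4.1 4.7
   vertex 5.3 3.7 2.0
   vertex 2.3 6.0 4.7
  endloop
 endfacet
 facet normal 0.785 -0.049 0.618
  outer loop
   vertex 3.2 4.1 4.7
   vertex 2.2 0.7 5.7
   vertex 5.3 3.7 2.0
  endloop
 endfacet
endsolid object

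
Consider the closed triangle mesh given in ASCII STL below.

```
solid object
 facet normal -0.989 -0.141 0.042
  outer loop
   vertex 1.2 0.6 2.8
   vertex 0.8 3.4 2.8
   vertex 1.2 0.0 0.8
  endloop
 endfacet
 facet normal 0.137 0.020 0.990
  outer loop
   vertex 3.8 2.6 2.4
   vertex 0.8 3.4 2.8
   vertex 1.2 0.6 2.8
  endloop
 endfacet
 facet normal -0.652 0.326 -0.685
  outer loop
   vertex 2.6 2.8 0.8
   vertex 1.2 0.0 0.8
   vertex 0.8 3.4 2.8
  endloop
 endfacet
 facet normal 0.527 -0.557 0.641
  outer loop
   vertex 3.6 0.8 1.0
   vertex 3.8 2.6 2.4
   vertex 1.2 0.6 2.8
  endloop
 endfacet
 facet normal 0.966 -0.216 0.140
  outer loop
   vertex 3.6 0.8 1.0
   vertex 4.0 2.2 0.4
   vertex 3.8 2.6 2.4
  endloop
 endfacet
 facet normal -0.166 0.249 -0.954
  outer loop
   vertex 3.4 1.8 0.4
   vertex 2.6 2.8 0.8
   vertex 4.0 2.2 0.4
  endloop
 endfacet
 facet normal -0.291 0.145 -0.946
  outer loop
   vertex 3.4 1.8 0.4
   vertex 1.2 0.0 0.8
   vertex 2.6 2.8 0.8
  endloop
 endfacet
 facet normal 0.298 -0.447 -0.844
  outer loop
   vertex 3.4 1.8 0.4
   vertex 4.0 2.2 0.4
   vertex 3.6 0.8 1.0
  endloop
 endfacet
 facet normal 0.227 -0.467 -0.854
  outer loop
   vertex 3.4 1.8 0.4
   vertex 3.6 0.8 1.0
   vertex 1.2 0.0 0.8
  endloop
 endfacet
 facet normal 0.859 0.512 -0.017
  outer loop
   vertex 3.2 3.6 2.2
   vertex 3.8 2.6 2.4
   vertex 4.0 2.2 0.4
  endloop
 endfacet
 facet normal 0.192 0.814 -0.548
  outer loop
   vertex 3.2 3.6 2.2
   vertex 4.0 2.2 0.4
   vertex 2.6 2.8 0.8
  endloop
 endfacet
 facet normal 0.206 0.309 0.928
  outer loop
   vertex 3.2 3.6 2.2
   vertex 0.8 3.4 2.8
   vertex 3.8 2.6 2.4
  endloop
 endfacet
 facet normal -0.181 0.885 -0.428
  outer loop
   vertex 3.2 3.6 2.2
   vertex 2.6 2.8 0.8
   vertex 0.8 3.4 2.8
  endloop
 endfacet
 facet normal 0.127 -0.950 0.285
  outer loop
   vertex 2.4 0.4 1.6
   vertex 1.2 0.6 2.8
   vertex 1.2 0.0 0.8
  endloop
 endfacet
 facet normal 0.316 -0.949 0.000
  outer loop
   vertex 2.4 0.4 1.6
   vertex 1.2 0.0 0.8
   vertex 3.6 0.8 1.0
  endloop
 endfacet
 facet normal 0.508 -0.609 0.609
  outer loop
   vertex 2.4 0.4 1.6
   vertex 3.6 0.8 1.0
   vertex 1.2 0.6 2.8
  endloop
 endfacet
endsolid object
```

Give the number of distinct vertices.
10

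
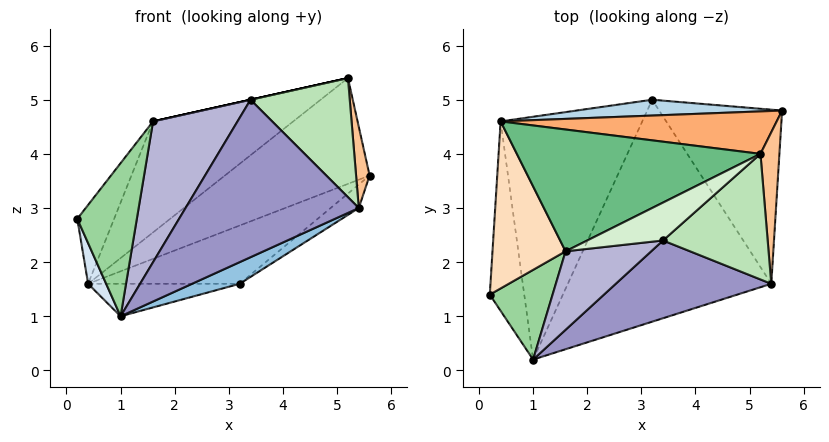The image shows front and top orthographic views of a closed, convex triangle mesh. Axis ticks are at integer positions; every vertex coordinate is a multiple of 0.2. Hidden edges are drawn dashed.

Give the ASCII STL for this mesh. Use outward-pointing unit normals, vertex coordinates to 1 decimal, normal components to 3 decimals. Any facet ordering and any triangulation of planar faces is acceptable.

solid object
 facet normal 0.642 0.102 -0.760
  outer loop
   vertex 5.4 1.6 3.0
   vertex 3.2 5.0 1.6
   vertex 5.6 4.8 3.6
  endloop
 endfacet
 facet normal 0.435 -0.087 -0.896
  outer loop
   vertex 5.4 1.6 3.0
   vertex 1.0 0.2 1.0
   vertex 3.2 5.0 1.6
  endloop
 endfacet
 facet normal -0.137 0.956 0.259
  outer loop
   vertex 0.4 4.6 1.6
   vertex 5.6 4.8 3.6
   vertex 3.2 5.0 1.6
  endloop
 endfacet
 facet normal -0.929 -0.077 -0.361
  outer loop
   vertex 0.4 4.6 1.6
   vertex 1.0 0.2 1.0
   vertex 0.2 1.4 2.8
  endloop
 endfacet
 facet normal -0.019 0.133 -0.991
  outer loop
   vertex 0.4 4.6 1.6
   vertex 3.2 5.0 1.6
   vertex 1.0 0.2 1.0
  endloop
 endfacet
 facet normal -0.176 0.913 0.367
  outer loop
   vertex 5.2 4.0 5.4
   vertex 5.6 4.8 3.6
   vertex 0.4 4.6 1.6
  endloop
 endfacet
 facet normal 0.980 -0.094 0.176
  outer loop
   vertex 5.2 4.0 5.4
   vertex 5.4 1.6 3.0
   vertex 5.6 4.8 3.6
  endloop
 endfacet
 facet normal -0.815 0.247 0.524
  outer loop
   vertex 1.6 2.2 4.6
   vertex 0.4 4.6 1.6
   vertex 0.2 1.4 2.8
  endloop
 endfacet
 facet normal -0.448 0.602 0.661
  outer loop
   vertex 1.6 2.2 4.6
   vertex 5.2 4.0 5.4
   vertex 0.4 4.6 1.6
  endloop
 endfacet
 facet normal -0.155 -0.852 0.499
  outer loop
   vertex 1.6 2.2 4.6
   vertex 0.2 1.4 2.8
   vertex 1.0 0.2 1.0
  endloop
 endfacet
 facet normal 0.411 -0.627 0.662
  outer loop
   vertex 3.4 2.4 5.0
   vertex 5.4 1.6 3.0
   vertex 5.2 4.0 5.4
  endloop
 endfacet
 facet normal -0.217 0.000 0.976
  outer loop
   vertex 3.4 2.4 5.0
   vertex 5.2 4.0 5.4
   vertex 1.6 2.2 4.6
  endloop
 endfacet
 facet normal 0.084 -0.894 0.441
  outer loop
   vertex 3.4 2.4 5.0
   vertex 1.0 0.2 1.0
   vertex 5.4 1.6 3.0
  endloop
 endfacet
 facet normal -0.011 -0.873 0.487
  outer loop
   vertex 3.4 2.4 5.0
   vertex 1.6 2.2 4.6
   vertex 1.0 0.2 1.0
  endloop
 endfacet
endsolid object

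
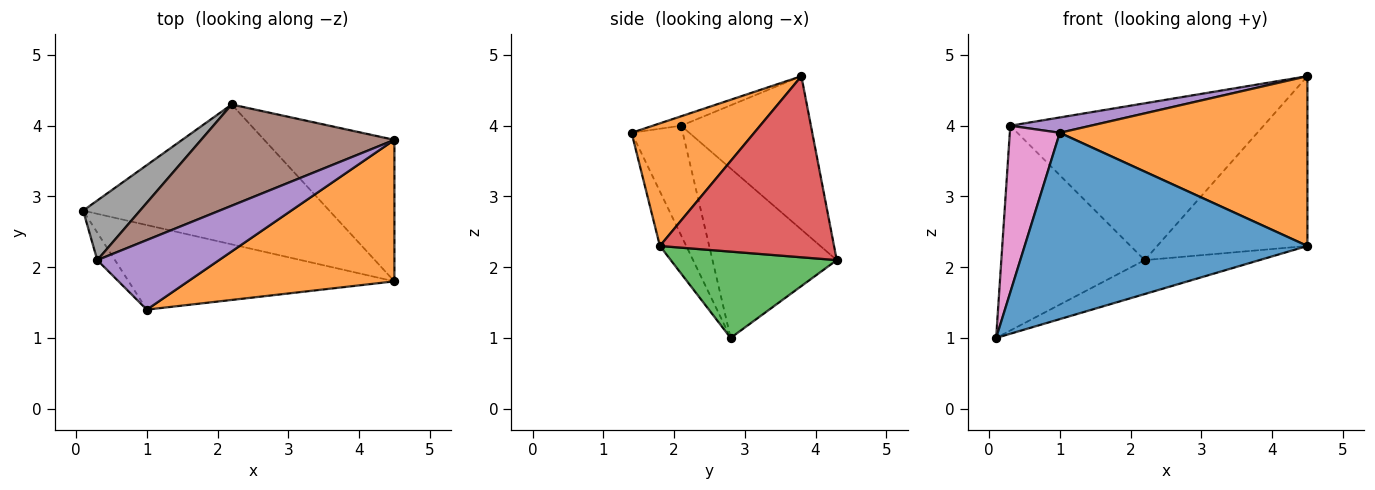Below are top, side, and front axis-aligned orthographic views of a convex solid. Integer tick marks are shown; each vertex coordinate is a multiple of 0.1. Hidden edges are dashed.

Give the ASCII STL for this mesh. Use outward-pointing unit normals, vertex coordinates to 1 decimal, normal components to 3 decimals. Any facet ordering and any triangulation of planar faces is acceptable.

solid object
 facet normal -0.085 -0.907 -0.412
  outer loop
   vertex 1.0 1.4 3.9
   vertex 0.1 2.8 1.0
   vertex 4.5 1.8 2.3
  endloop
 endfacet
 facet normal 0.356 -0.718 0.598
  outer loop
   vertex 1.0 1.4 3.9
   vertex 4.5 1.8 2.3
   vertex 4.5 3.8 4.7
  endloop
 endfacet
 facet normal 0.322 0.223 -0.920
  outer loop
   vertex 2.2 4.3 2.1
   vertex 4.5 1.8 2.3
   vertex 0.1 2.8 1.0
  endloop
 endfacet
 facet normal 0.665 0.574 -0.478
  outer loop
   vertex 2.2 4.3 2.1
   vertex 4.5 3.8 4.7
   vertex 4.5 1.8 2.3
  endloop
 endfacet
 facet normal -0.075 -0.215 0.974
  outer loop
   vertex 0.3 2.1 4.0
   vertex 1.0 1.4 3.9
   vertex 4.5 3.8 4.7
  endloop
 endfacet
 facet normal -0.395 0.772 0.498
  outer loop
   vertex 0.3 2.1 4.0
   vertex 4.5 3.8 4.7
   vertex 2.2 4.3 2.1
  endloop
 endfacet
 facet normal -0.711 -0.694 -0.115
  outer loop
   vertex 0.3 2.1 4.0
   vertex 0.1 2.8 1.0
   vertex 1.0 1.4 3.9
  endloop
 endfacet
 facet normal -0.640 0.738 0.215
  outer loop
   vertex 0.3 2.1 4.0
   vertex 2.2 4.3 2.1
   vertex 0.1 2.8 1.0
  endloop
 endfacet
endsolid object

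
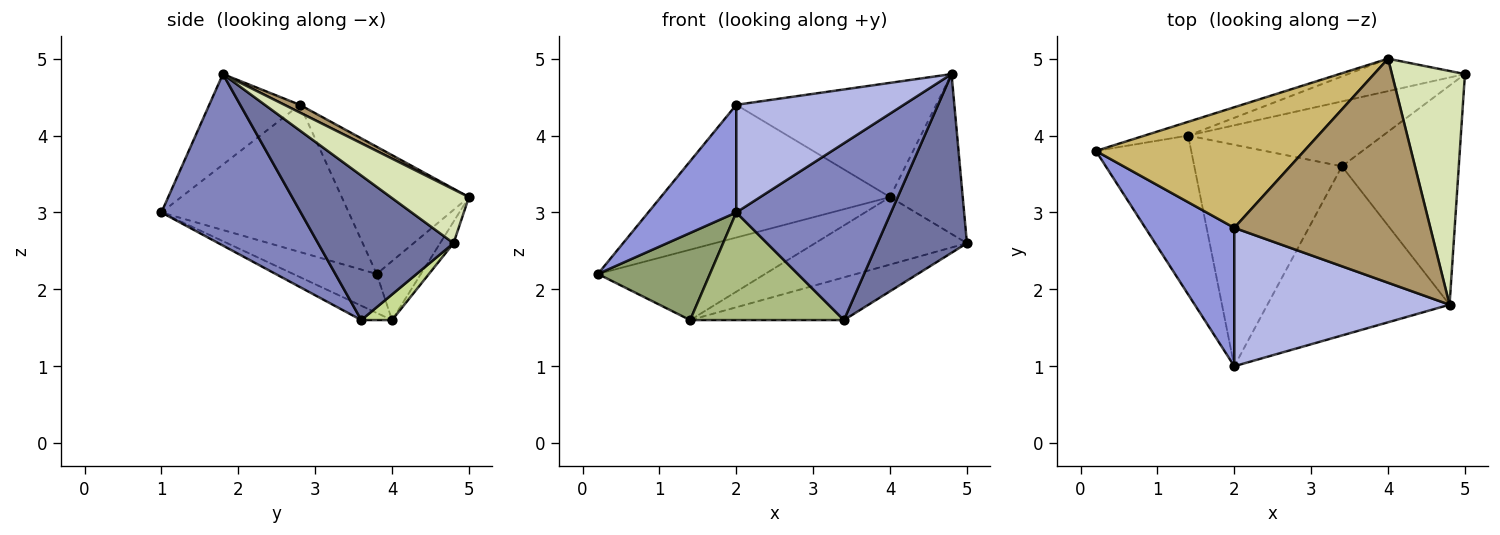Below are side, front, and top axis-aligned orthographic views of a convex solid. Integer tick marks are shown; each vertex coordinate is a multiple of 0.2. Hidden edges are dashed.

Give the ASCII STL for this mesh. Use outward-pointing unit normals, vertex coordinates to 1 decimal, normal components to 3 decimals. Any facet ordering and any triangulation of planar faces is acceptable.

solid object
 facet normal 0.692 -0.456 -0.559
  outer loop
   vertex 3.4 3.6 1.6
   vertex 5.0 4.8 2.6
   vertex 4.8 1.8 4.8
  endloop
 endfacet
 facet normal 0.545 -0.606 -0.579
  outer loop
   vertex 3.4 3.6 1.6
   vertex 4.8 1.8 4.8
   vertex 2.0 1.0 3.0
  endloop
 endfacet
 facet normal -0.794 -0.373 0.480
  outer loop
   vertex 2.0 2.8 4.4
   vertex 0.2 3.8 2.2
   vertex 2.0 1.0 3.0
  endloop
 endfacet
 facet normal -0.315 -0.583 0.749
  outer loop
   vertex 2.0 2.8 4.4
   vertex 2.0 1.0 3.0
   vertex 4.8 1.8 4.8
  endloop
 endfacet
 facet normal -0.337 -0.453 -0.825
  outer loop
   vertex 1.4 4.0 1.6
   vertex 2.0 1.0 3.0
   vertex 0.2 3.8 2.2
  endloop
 endfacet
 facet normal -0.087 -0.436 -0.896
  outer loop
   vertex 1.4 4.0 1.6
   vertex 3.4 3.6 1.6
   vertex 2.0 1.0 3.0
  endloop
 endfacet
 facet normal 0.109 0.546 -0.830
  outer loop
   vertex 1.4 4.0 1.6
   vertex 5.0 4.8 2.6
   vertex 3.4 3.6 1.6
  endloop
 endfacet
 facet normal 0.520 0.482 0.705
  outer loop
   vertex 4.0 5.0 3.2
   vertex 4.8 1.8 4.8
   vertex 5.0 4.8 2.6
  endloop
 endfacet
 facet normal 0.035 0.454 0.890
  outer loop
   vertex 4.0 5.0 3.2
   vertex 2.0 2.8 4.4
   vertex 4.8 1.8 4.8
  endloop
 endfacet
 facet normal -0.380 0.685 0.622
  outer loop
   vertex 4.0 5.0 3.2
   vertex 0.2 3.8 2.2
   vertex 2.0 2.8 4.4
  endloop
 endfacet
 facet normal -0.251 0.950 -0.186
  outer loop
   vertex 4.0 5.0 3.2
   vertex 1.4 4.0 1.6
   vertex 0.2 3.8 2.2
  endloop
 endfacet
 facet normal -0.080 0.898 -0.432
  outer loop
   vertex 4.0 5.0 3.2
   vertex 5.0 4.8 2.6
   vertex 1.4 4.0 1.6
  endloop
 endfacet
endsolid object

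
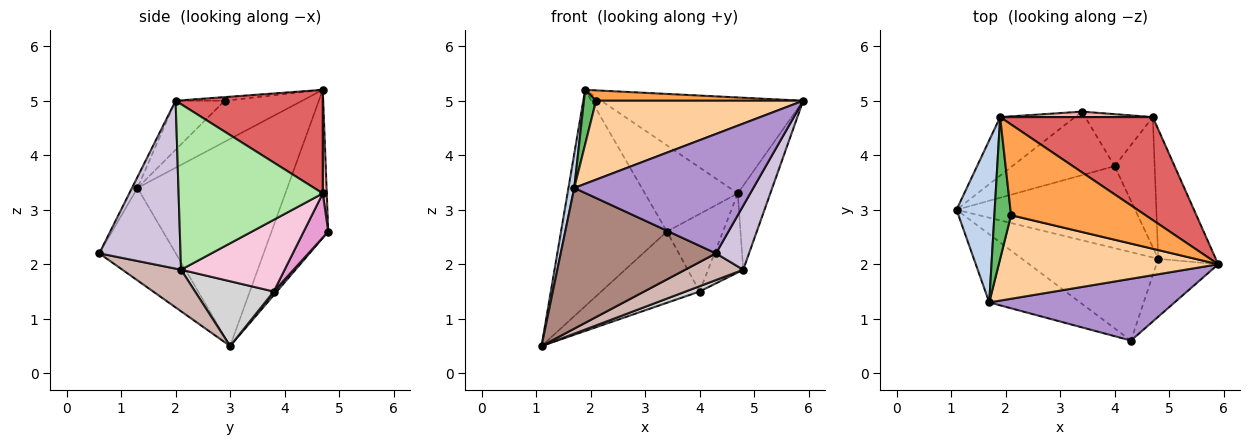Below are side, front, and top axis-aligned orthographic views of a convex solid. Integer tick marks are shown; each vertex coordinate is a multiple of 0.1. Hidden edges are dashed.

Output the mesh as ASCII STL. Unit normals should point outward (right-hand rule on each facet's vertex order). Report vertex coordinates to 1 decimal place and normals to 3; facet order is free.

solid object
 facet normal -0.459 0.857 -0.232
  outer loop
   vertex 1.9 4.7 5.2
   vertex 3.4 4.8 2.6
   vertex 1.1 3.0 0.5
  endloop
 endfacet
 facet normal -0.983 -0.038 0.181
  outer loop
   vertex 1.7 1.3 3.4
   vertex 1.9 4.7 5.2
   vertex 1.1 3.0 0.5
  endloop
 endfacet
 facet normal -0.027 -0.113 0.993
  outer loop
   vertex 2.1 2.9 5.0
   vertex 5.9 2.0 5.0
   vertex 1.9 4.7 5.2
  endloop
 endfacet
 facet normal -0.160 -0.678 0.718
  outer loop
   vertex 2.1 2.9 5.0
   vertex 1.7 1.3 3.4
   vertex 5.9 2.0 5.0
  endloop
 endfacet
 facet normal -0.917 -0.143 0.372
  outer loop
   vertex 2.1 2.9 5.0
   vertex 1.9 4.7 5.2
   vertex 1.7 1.3 3.4
  endloop
 endfacet
 facet normal 0.924 0.208 -0.321
  outer loop
   vertex 4.7 4.7 3.3
   vertex 5.9 2.0 5.0
   vertex 4.8 2.1 1.9
  endloop
 endfacet
 facet normal 0.445 0.610 0.655
  outer loop
   vertex 4.7 4.7 3.3
   vertex 1.9 4.7 5.2
   vertex 5.9 2.0 5.0
  endloop
 endfacet
 facet normal 0.043 0.997 0.063
  outer loop
   vertex 4.7 4.7 3.3
   vertex 3.4 4.8 2.6
   vertex 1.9 4.7 5.2
  endloop
 endfacet
 facet normal -0.027 -0.888 0.459
  outer loop
   vertex 4.3 0.6 2.2
   vertex 5.9 2.0 5.0
   vertex 1.7 1.3 3.4
  endloop
 endfacet
 facet normal 0.877 -0.357 -0.323
  outer loop
   vertex 4.3 0.6 2.2
   vertex 4.8 2.1 1.9
   vertex 5.9 2.0 5.0
  endloop
 endfacet
 facet normal -0.405 -0.823 -0.398
  outer loop
   vertex 4.3 0.6 2.2
   vertex 1.7 1.3 3.4
   vertex 1.1 3.0 0.5
  endloop
 endfacet
 facet normal 0.280 -0.277 -0.919
  outer loop
   vertex 4.3 0.6 2.2
   vertex 1.1 3.0 0.5
   vertex 4.8 2.1 1.9
  endloop
 endfacet
 facet normal 0.342 0.781 -0.523
  outer loop
   vertex 4.0 3.8 1.5
   vertex 3.4 4.8 2.6
   vertex 4.7 4.7 3.3
  endloop
 endfacet
 facet normal 0.837 0.284 -0.468
  outer loop
   vertex 4.0 3.8 1.5
   vertex 4.7 4.7 3.3
   vertex 4.8 2.1 1.9
  endloop
 endfacet
 facet normal 0.024 0.746 -0.665
  outer loop
   vertex 4.0 3.8 1.5
   vertex 1.1 3.0 0.5
   vertex 3.4 4.8 2.6
  endloop
 endfacet
 facet normal 0.340 -0.061 -0.938
  outer loop
   vertex 4.0 3.8 1.5
   vertex 4.8 2.1 1.9
   vertex 1.1 3.0 0.5
  endloop
 endfacet
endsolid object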